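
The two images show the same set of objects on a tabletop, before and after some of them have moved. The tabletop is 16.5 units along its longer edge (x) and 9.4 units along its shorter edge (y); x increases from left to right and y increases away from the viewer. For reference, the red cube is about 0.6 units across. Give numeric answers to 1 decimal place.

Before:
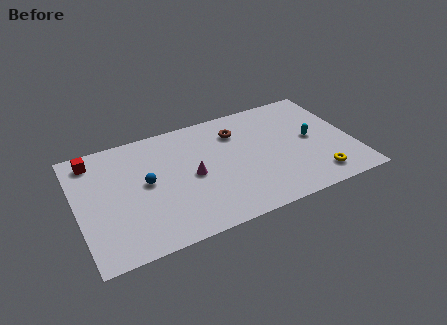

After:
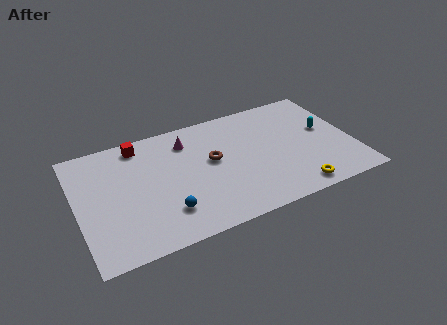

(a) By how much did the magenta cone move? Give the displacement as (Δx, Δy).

(0.0, 2.9)

From the two frames, the magenta cone sits at roughly (6.8, 4.5) before and (6.8, 7.4) after.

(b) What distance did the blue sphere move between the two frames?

2.8

The blue sphere was near (4.1, 5.0) before and (5.0, 2.3) after, so it travelled √(0.9² + 2.7²) ≈ 2.8 units.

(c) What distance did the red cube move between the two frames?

2.8

The red cube was near (1.2, 8.0) before and (4.0, 8.2) after, so it travelled √(2.8² + 0.2²) ≈ 2.8 units.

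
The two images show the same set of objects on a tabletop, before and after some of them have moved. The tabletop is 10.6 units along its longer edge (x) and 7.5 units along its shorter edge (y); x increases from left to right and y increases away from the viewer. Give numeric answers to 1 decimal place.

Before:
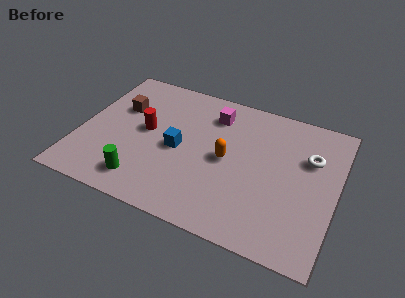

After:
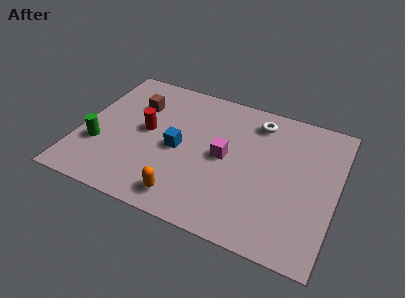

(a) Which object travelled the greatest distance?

the orange capsule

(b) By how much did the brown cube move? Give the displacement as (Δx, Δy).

(0.6, 0.4)

The brown cube was at about (1.5, 4.9) and moved to about (2.1, 5.3).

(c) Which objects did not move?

the blue cube and the red cylinder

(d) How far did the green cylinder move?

2.3

From (2.9, 1.3) to (0.9, 2.5), the green cylinder covered √(2.0² + 1.2²) ≈ 2.3 units.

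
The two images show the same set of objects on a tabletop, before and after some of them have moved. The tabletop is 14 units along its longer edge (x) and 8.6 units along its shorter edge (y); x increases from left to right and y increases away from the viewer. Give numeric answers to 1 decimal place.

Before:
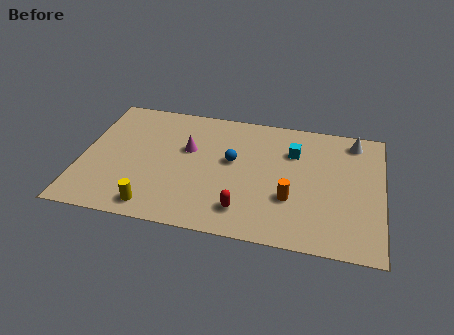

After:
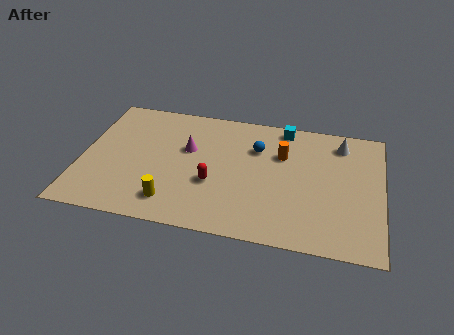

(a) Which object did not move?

the magenta cone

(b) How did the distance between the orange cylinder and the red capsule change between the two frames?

+1.6

Before: roughly 2.4 units apart; after: 4.0. That's 1.6 units further apart.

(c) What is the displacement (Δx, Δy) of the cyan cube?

(-0.5, 1.6)

From the two frames, the cyan cube sits at roughly (9.8, 6.1) before and (9.3, 7.7) after.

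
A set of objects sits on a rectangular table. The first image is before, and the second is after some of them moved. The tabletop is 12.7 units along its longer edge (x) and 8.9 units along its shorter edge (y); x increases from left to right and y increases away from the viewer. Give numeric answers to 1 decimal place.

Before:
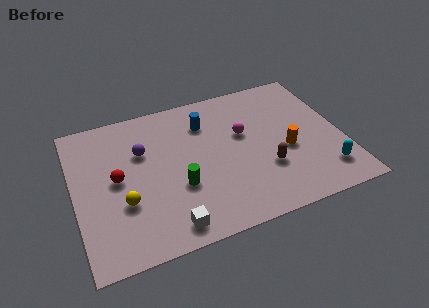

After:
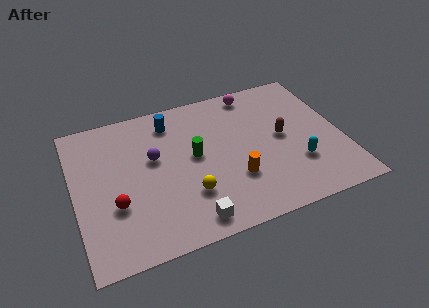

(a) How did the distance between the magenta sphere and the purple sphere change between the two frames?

+0.9

They were about 4.8 units apart before and 5.7 after — 0.9 units further apart.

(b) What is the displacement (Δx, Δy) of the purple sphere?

(0.5, -0.6)

The purple sphere started near (3.3, 5.9) and ended near (3.8, 5.3).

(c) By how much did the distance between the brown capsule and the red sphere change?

+1.1

The distance was about 7.1 in the first image and 8.2 in the second, so they moved 1.1 units further apart.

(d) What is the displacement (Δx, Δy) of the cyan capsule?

(-1.2, 0.9)

From the two frames, the cyan capsule sits at roughly (11.6, 1.8) before and (10.4, 2.7) after.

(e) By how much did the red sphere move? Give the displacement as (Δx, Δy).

(-0.2, -1.5)

The red sphere started near (2.0, 4.6) and ended near (1.8, 3.1).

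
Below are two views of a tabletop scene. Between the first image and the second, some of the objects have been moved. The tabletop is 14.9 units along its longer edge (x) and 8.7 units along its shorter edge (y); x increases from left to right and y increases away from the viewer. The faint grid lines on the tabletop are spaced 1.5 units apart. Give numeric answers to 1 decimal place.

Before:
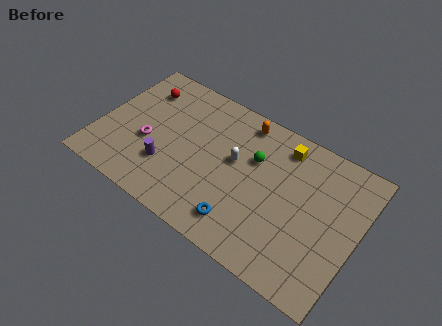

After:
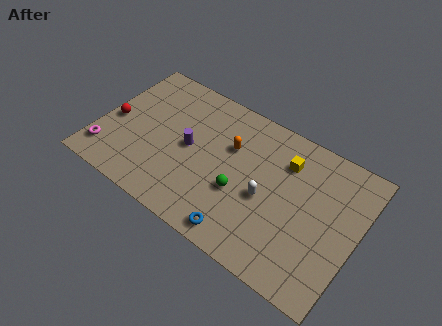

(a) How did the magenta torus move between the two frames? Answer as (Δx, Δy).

(-2.1, -1.8)

The magenta torus started near (2.9, 3.5) and ended near (0.8, 1.7).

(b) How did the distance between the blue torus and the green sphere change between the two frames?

-1.7

The distance was about 4.1 in the first image and 2.4 in the second, so they moved 1.7 units closer together.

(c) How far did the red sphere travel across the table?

3.0

The red sphere moved from about (1.9, 6.7) to (0.8, 3.9), a distance of √(1.1² + 2.8²) ≈ 3.0.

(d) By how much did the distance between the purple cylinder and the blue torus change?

+0.3

Before: roughly 4.7 units apart; after: 5.0. That's 0.3 units further apart.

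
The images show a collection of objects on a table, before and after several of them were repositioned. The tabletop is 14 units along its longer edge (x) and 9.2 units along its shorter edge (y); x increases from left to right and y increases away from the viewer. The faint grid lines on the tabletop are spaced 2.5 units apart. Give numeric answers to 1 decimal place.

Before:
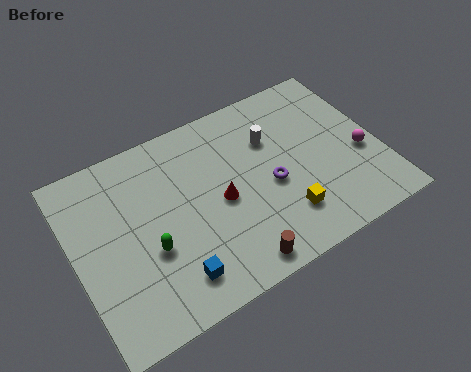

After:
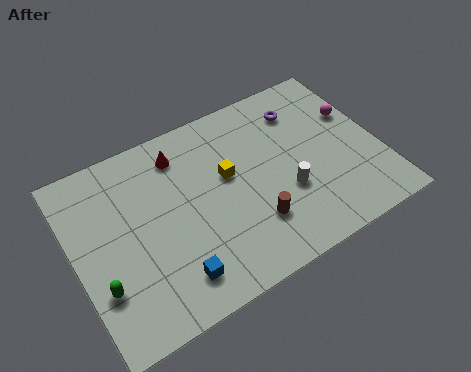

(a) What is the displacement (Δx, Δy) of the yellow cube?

(-2.1, 3.2)

From the two frames, the yellow cube sits at roughly (9.2, 2.2) before and (7.1, 5.4) after.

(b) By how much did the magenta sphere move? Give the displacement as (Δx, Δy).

(0.1, 2.2)

The magenta sphere started near (13.1, 3.7) and ended near (13.2, 5.9).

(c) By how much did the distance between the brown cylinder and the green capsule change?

+2.6

Before: roughly 4.3 units apart; after: 6.9. That's 2.6 units further apart.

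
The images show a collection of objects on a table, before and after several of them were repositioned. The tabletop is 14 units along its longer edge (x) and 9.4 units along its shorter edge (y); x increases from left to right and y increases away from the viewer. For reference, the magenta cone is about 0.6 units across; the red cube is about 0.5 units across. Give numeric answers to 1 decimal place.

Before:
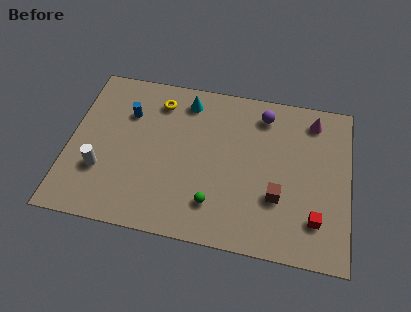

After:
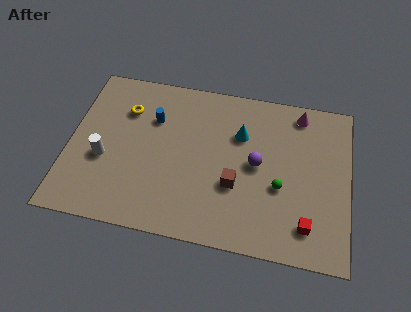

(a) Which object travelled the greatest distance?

the green sphere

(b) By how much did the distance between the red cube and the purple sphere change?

-2.3

Before: roughly 6.3 units apart; after: 4.0. That's 2.3 units closer together.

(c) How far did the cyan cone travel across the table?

3.2

The cyan cone was near (5.7, 7.9) before and (8.5, 6.4) after, so it travelled √(2.8² + 1.5²) ≈ 3.2 units.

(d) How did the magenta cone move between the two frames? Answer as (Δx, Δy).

(-0.7, 0.3)

The magenta cone was at about (12.1, 7.9) and moved to about (11.4, 8.2).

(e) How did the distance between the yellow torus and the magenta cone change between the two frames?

+1.0

They were about 7.8 units apart before and 8.8 after — 1.0 units further apart.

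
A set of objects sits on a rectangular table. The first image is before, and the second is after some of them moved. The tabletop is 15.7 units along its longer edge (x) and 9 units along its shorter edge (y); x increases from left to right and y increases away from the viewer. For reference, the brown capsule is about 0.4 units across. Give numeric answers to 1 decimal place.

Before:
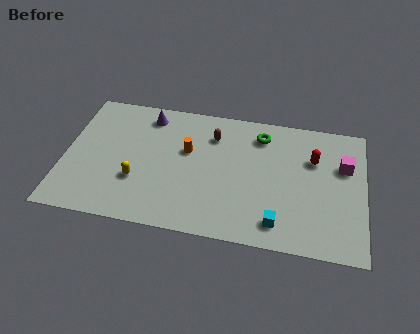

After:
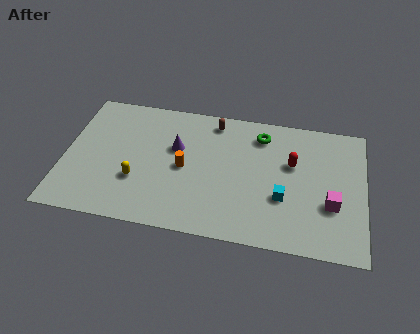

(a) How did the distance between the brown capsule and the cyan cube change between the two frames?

-0.4

They were about 6.4 units apart before and 6.0 after — 0.4 units closer together.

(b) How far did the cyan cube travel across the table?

1.7

The cyan cube was near (11.3, 1.5) before and (11.5, 3.2) after, so it travelled √(0.2² + 1.7²) ≈ 1.7 units.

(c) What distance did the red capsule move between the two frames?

1.2

The red capsule was near (13.0, 6.1) before and (11.9, 5.6) after, so it travelled √(1.1² + 0.5²) ≈ 1.2 units.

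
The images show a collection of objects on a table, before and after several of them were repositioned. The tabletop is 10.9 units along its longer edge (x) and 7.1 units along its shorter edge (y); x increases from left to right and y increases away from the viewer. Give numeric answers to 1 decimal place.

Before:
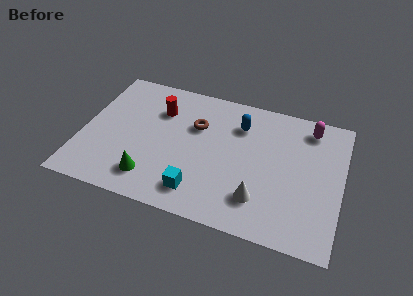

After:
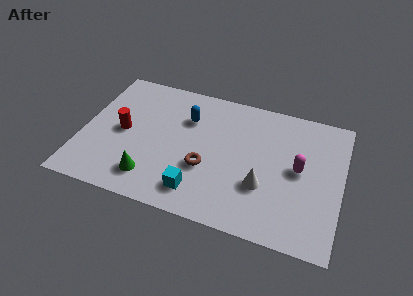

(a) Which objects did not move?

the green cone and the cyan cube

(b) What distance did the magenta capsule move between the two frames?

2.3

From (9.4, 6.0) to (9.1, 3.7), the magenta capsule covered √(0.3² + 2.3²) ≈ 2.3 units.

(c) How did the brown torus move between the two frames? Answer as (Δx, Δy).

(0.6, -2.1)

The brown torus was at about (4.7, 4.7) and moved to about (5.3, 2.6).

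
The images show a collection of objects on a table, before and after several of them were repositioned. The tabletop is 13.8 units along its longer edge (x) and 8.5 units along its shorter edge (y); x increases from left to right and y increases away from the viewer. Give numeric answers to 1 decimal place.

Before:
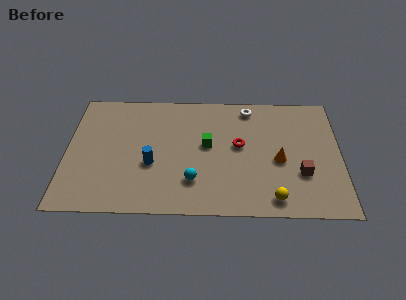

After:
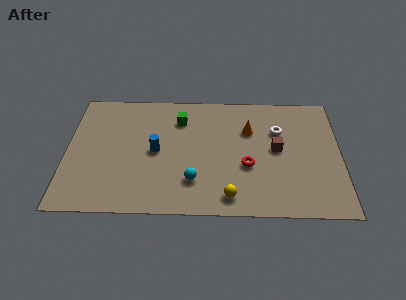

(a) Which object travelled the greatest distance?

the orange cone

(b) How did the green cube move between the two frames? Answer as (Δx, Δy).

(-1.4, 1.8)

The green cube started near (7.1, 4.7) and ended near (5.7, 6.5).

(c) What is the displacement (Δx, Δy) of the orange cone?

(-1.5, 2.1)

From the two frames, the orange cone sits at roughly (10.7, 3.7) before and (9.2, 5.8) after.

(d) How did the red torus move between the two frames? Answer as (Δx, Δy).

(0.4, -1.4)

The red torus was at about (8.7, 4.7) and moved to about (9.1, 3.3).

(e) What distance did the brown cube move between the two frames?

2.1

The brown cube moved from about (11.8, 2.8) to (10.6, 4.5), a distance of √(1.2² + 1.7²) ≈ 2.1.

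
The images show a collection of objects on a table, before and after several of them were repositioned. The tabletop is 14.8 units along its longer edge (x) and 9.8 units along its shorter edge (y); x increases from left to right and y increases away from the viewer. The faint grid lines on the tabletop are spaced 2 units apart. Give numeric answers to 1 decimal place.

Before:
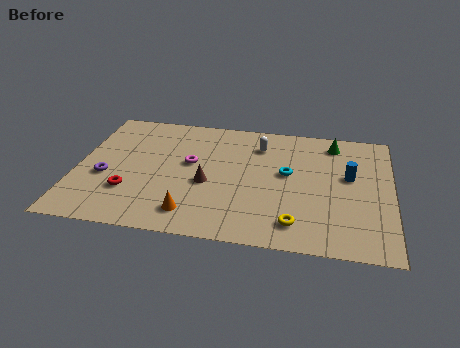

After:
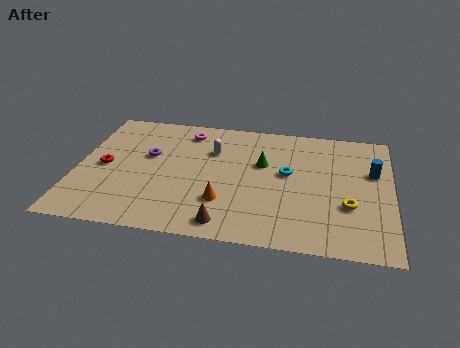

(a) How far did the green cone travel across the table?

4.0

The green cone moved from about (12.0, 8.3) to (8.7, 6.1), a distance of √(3.3² + 2.2²) ≈ 4.0.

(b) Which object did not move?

the cyan torus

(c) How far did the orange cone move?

1.8

The orange cone moved from about (5.6, 1.7) to (7.0, 2.8), a distance of √(1.4² + 1.1²) ≈ 1.8.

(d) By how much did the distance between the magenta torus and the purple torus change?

-1.4

Before: roughly 4.3 units apart; after: 2.9. That's 1.4 units closer together.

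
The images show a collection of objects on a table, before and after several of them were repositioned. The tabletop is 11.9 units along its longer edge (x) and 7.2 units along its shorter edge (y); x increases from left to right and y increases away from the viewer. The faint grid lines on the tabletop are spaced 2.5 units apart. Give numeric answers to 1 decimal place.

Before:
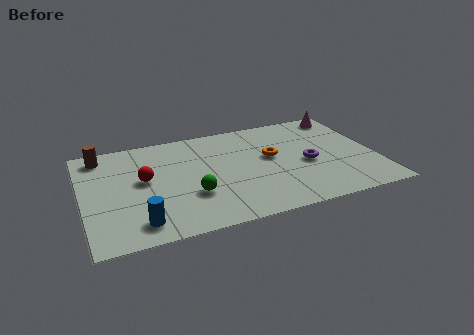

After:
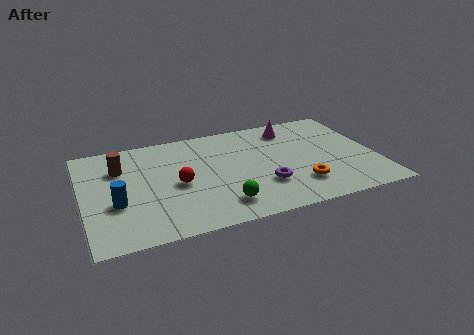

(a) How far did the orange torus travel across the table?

2.5

From (7.7, 4.1) to (8.6, 1.8), the orange torus covered √(0.9² + 2.3²) ≈ 2.5 units.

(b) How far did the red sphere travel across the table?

1.5

The red sphere moved from about (2.5, 4.0) to (3.8, 3.3), a distance of √(1.3² + 0.7²) ≈ 1.5.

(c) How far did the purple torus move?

2.1

From (9.1, 3.2) to (7.2, 2.2), the purple torus covered √(1.9² + 1.0²) ≈ 2.1 units.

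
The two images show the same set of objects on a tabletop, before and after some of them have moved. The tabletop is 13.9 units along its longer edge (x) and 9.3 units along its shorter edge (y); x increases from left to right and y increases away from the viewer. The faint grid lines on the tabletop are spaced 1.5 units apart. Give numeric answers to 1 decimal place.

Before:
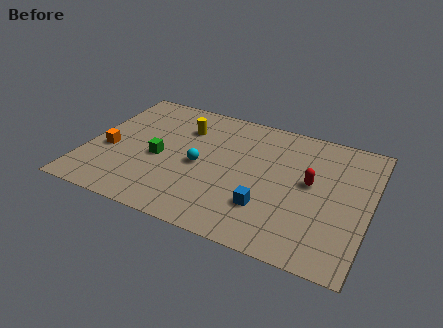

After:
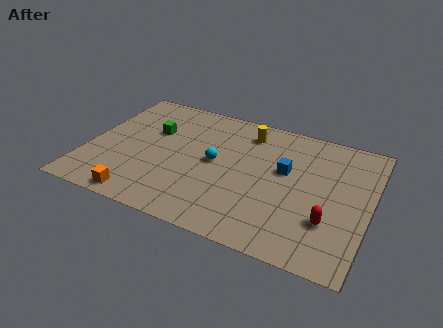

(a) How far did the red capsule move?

2.5

The red capsule moved from about (11.0, 5.1) to (12.1, 2.8), a distance of √(1.1² + 2.3²) ≈ 2.5.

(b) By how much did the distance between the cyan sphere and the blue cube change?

-0.4

They were about 3.9 units apart before and 3.5 after — 0.4 units closer together.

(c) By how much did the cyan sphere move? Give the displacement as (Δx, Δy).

(0.7, 0.5)

The cyan sphere started near (5.6, 4.3) and ended near (6.3, 4.8).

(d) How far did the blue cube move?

3.0

The blue cube was near (9.1, 2.6) before and (9.7, 5.5) after, so it travelled √(0.6² + 2.9²) ≈ 3.0 units.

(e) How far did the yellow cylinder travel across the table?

3.2

The yellow cylinder moved from about (4.5, 6.8) to (7.6, 7.6), a distance of √(3.1² + 0.8²) ≈ 3.2.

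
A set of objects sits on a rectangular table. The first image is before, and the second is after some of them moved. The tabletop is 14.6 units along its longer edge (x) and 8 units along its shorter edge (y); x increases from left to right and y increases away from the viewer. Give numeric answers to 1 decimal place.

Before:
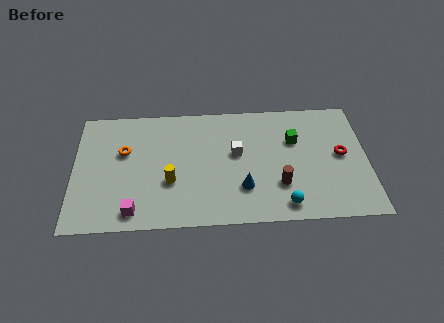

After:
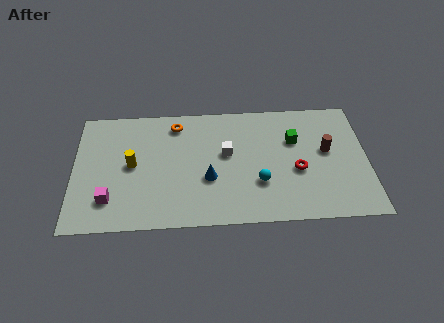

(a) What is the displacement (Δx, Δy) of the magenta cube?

(-1.2, 0.8)

The magenta cube was at about (3.0, 1.1) and moved to about (1.8, 1.9).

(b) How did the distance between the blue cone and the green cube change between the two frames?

+0.9

The distance was about 4.0 in the first image and 4.9 in the second, so they moved 0.9 units further apart.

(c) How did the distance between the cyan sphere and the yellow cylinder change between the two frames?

+0.6

Before: roughly 5.9 units apart; after: 6.5. That's 0.6 units further apart.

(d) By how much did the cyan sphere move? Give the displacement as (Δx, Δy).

(-1.2, 1.5)

The cyan sphere was at about (10.4, 1.1) and moved to about (9.2, 2.6).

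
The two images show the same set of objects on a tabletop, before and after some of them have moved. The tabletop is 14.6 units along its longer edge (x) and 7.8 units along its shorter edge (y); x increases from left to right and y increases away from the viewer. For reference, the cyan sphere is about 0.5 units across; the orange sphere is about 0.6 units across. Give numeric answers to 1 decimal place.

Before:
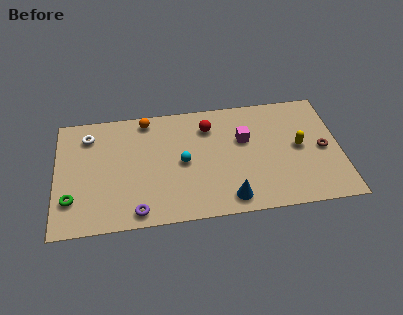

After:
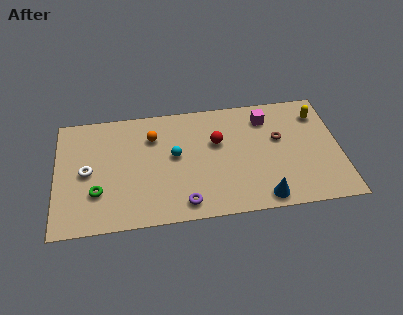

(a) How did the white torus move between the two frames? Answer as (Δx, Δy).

(-0.1, -2.4)

From the two frames, the white torus sits at roughly (1.7, 6.2) before and (1.6, 3.8) after.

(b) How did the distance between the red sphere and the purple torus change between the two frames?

-2.2

They were about 6.4 units apart before and 4.2 after — 2.2 units closer together.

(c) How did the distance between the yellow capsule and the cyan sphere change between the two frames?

+1.7

They were about 6.0 units apart before and 7.7 after — 1.7 units further apart.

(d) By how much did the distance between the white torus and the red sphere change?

+0.6

The distance was about 6.2 in the first image and 6.8 in the second, so they moved 0.6 units further apart.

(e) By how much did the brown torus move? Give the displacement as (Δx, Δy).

(-2.2, 1.0)

From the two frames, the brown torus sits at roughly (13.7, 3.7) before and (11.5, 4.7) after.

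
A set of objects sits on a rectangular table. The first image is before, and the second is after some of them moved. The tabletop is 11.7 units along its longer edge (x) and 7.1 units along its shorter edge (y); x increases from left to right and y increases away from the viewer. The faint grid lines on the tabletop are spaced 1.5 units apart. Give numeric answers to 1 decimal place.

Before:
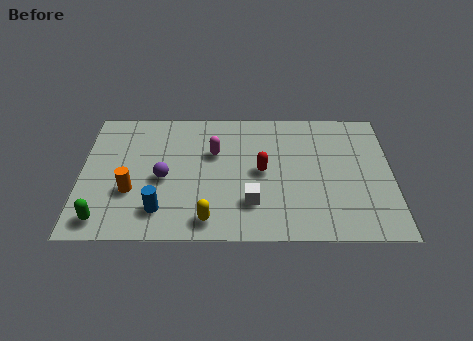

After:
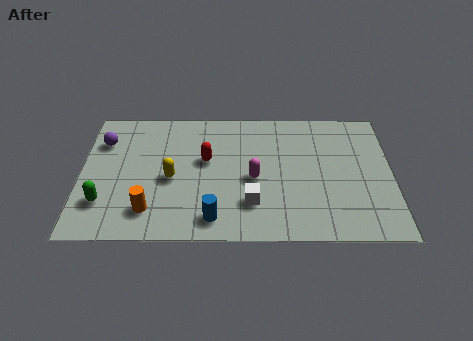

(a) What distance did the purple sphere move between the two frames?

3.0

The purple sphere moved from about (3.1, 3.2) to (0.8, 5.2), a distance of √(2.3² + 2.0²) ≈ 3.0.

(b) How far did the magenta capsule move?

2.1

From (5.0, 4.6) to (6.5, 3.2), the magenta capsule covered √(1.5² + 1.4²) ≈ 2.1 units.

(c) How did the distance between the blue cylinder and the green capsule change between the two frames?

+2.0

Before: roughly 2.2 units apart; after: 4.2. That's 2.0 units further apart.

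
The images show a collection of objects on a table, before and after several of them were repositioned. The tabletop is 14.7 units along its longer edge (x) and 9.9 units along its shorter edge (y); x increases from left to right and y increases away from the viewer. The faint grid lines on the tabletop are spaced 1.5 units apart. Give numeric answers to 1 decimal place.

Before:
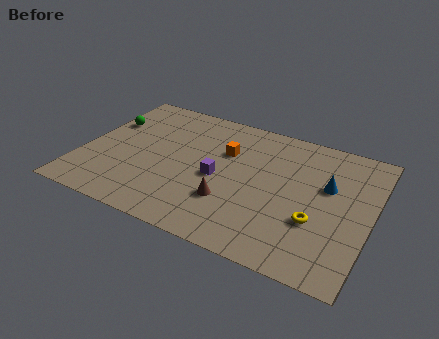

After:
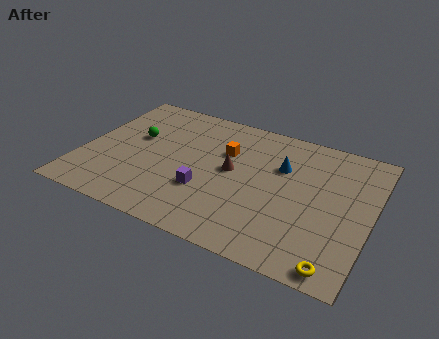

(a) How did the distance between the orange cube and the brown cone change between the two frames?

-2.3

The distance was about 3.7 in the first image and 1.4 in the second, so they moved 2.3 units closer together.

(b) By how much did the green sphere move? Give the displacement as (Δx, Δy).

(1.6, -0.7)

The green sphere was at about (0.9, 6.6) and moved to about (2.5, 5.9).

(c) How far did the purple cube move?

1.3

From (7.0, 4.5) to (6.5, 3.3), the purple cube covered √(0.5² + 1.2²) ≈ 1.3 units.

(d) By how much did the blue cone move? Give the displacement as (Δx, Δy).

(-2.4, 0.5)

From the two frames, the blue cone sits at roughly (12.4, 6.1) before and (10.0, 6.6) after.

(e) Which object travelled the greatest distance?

the yellow torus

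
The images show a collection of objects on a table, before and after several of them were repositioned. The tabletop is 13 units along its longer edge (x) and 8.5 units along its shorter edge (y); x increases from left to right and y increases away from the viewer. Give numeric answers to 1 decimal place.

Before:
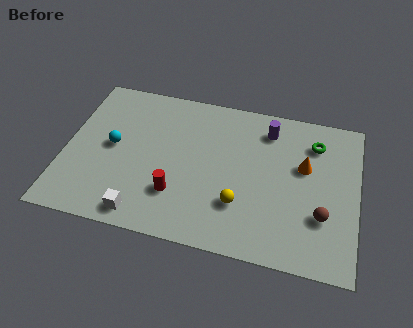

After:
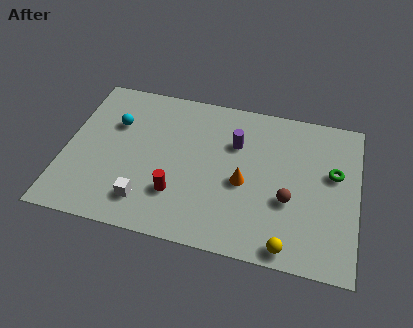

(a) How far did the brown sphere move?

1.6

The brown sphere was near (11.5, 2.7) before and (10.0, 3.2) after, so it travelled √(1.5² + 0.5²) ≈ 1.6 units.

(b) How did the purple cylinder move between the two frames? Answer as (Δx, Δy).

(-1.4, -1.1)

The purple cylinder was at about (8.9, 6.9) and moved to about (7.5, 5.8).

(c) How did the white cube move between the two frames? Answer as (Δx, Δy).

(0.1, 0.7)

The white cube was at about (3.7, 1.0) and moved to about (3.8, 1.7).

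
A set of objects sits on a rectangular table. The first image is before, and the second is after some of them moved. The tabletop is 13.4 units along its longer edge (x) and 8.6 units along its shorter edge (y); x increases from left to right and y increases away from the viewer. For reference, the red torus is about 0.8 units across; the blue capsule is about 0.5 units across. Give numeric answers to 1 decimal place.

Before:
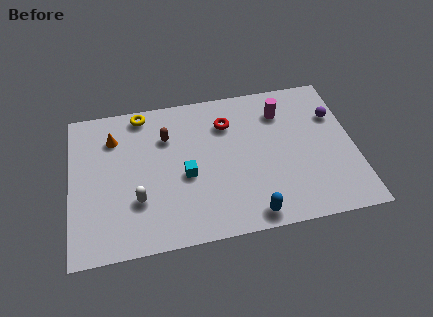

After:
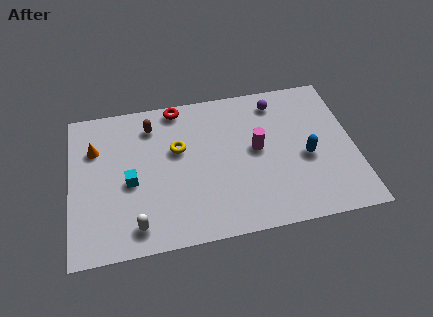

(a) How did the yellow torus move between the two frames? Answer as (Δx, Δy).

(1.6, -2.4)

The yellow torus started near (3.5, 7.7) and ended near (5.1, 5.3).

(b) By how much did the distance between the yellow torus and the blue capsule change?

-2.1

They were about 8.3 units apart before and 6.2 after — 2.1 units closer together.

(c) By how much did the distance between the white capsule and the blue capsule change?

+2.9

They were about 5.5 units apart before and 8.4 after — 2.9 units further apart.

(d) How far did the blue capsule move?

4.0

The blue capsule moved from about (8.3, 0.9) to (11.1, 3.7), a distance of √(2.8² + 2.8²) ≈ 4.0.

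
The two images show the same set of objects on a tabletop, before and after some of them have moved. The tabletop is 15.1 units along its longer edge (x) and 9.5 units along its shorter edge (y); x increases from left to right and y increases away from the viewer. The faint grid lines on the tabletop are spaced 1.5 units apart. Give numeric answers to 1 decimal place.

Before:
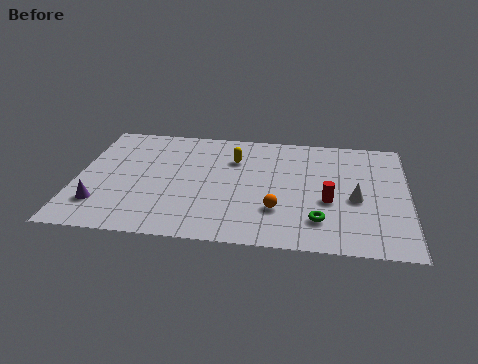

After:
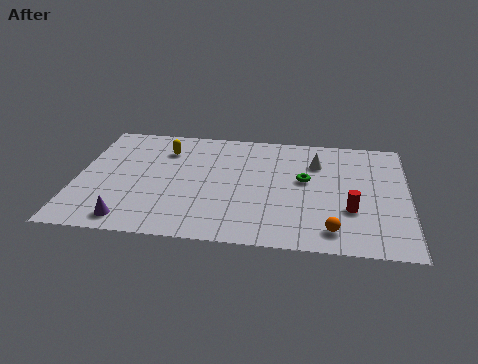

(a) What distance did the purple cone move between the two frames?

1.8

The purple cone was near (1.2, 2.3) before and (2.6, 1.2) after, so it travelled √(1.4² + 1.1²) ≈ 1.8 units.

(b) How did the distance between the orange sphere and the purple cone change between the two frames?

+1.1

Before: roughly 8.0 units apart; after: 9.1. That's 1.1 units further apart.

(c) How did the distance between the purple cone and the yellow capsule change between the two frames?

-1.3

Before: roughly 7.4 units apart; after: 6.1. That's 1.3 units closer together.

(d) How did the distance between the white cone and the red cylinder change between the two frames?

+2.8

Before: roughly 1.2 units apart; after: 4.0. That's 2.8 units further apart.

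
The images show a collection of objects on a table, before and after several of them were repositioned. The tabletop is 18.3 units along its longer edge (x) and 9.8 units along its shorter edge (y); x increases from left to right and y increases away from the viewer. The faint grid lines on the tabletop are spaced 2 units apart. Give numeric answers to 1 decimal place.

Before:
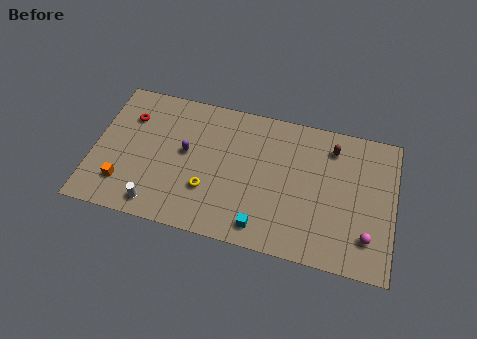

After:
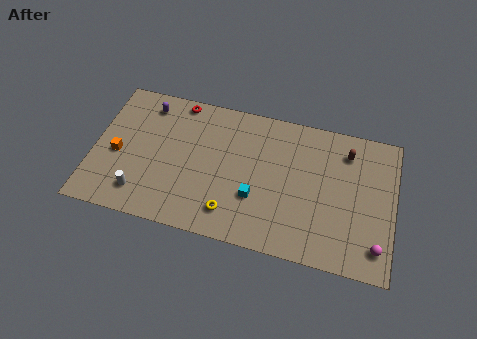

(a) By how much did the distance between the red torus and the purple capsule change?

-2.0

They were about 4.0 units apart before and 2.0 after — 2.0 units closer together.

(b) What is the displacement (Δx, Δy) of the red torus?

(2.9, 1.8)

The red torus was at about (2.0, 7.1) and moved to about (4.9, 8.9).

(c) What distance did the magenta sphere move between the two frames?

0.8

The magenta sphere was near (16.8, 2.3) before and (17.4, 1.8) after, so it travelled √(0.6² + 0.5²) ≈ 0.8 units.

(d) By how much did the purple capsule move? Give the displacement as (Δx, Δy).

(-2.6, 2.8)

The purple capsule started near (5.6, 5.4) and ended near (3.0, 8.2).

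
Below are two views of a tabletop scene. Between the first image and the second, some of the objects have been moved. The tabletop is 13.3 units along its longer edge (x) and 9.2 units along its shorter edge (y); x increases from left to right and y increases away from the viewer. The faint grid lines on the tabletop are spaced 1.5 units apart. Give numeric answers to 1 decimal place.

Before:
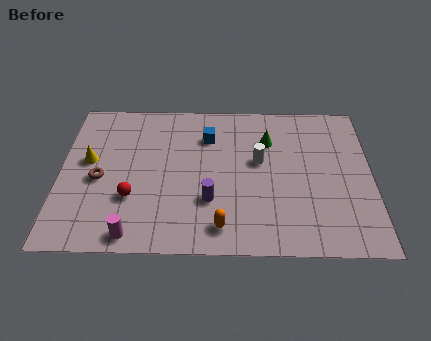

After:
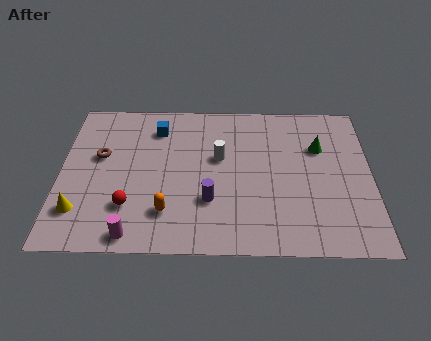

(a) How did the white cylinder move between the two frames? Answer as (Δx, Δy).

(-1.7, 0.2)

From the two frames, the white cylinder sits at roughly (8.5, 5.3) before and (6.8, 5.5) after.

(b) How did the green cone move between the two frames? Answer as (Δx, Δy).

(2.2, -0.4)

From the two frames, the green cone sits at roughly (8.9, 6.6) before and (11.1, 6.2) after.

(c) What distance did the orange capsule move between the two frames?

2.4

The orange capsule was near (6.9, 1.4) before and (4.6, 2.2) after, so it travelled √(2.3² + 0.8²) ≈ 2.4 units.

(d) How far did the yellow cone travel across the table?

3.0

The yellow cone moved from about (1.2, 5.2) to (0.9, 2.2), a distance of √(0.3² + 3.0²) ≈ 3.0.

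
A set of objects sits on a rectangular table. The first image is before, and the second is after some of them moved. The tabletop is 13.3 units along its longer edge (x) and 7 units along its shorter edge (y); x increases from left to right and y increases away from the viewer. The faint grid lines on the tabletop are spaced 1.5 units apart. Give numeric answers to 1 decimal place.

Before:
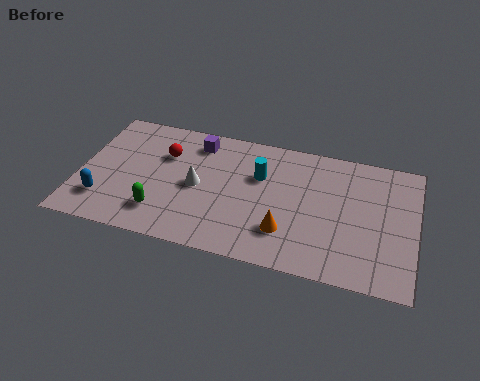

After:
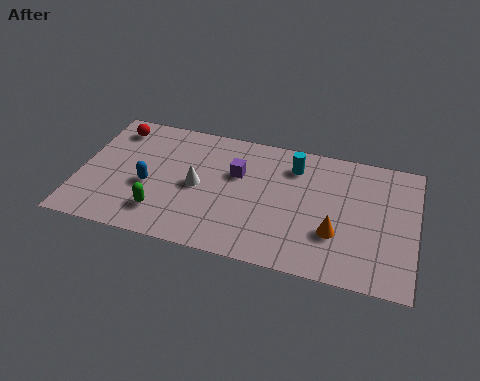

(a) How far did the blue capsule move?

2.1

The blue capsule was near (1.1, 1.7) before and (2.8, 2.9) after, so it travelled √(1.7² + 1.2²) ≈ 2.1 units.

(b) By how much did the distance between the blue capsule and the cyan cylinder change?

-0.5

Before: roughly 6.7 units apart; after: 6.2. That's 0.5 units closer together.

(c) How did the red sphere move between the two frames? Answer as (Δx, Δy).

(-2.1, 1.0)

The red sphere was at about (3.3, 4.8) and moved to about (1.2, 5.8).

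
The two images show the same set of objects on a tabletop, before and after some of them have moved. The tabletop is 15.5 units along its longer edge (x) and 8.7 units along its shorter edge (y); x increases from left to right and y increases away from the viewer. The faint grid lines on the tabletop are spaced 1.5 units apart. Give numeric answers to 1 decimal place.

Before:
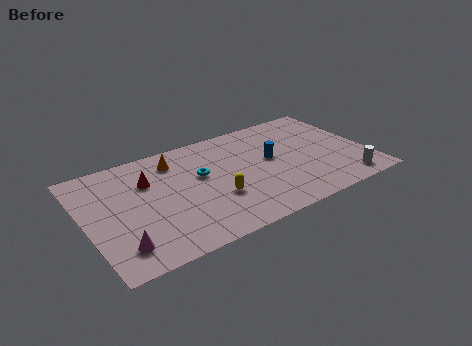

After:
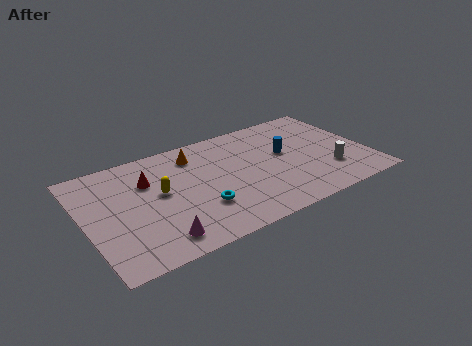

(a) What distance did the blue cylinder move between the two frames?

0.8

The blue cylinder moved from about (10.3, 4.8) to (11.1, 5.0), a distance of √(0.8² + 0.2²) ≈ 0.8.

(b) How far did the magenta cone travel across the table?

2.0

The magenta cone moved from about (1.5, 1.7) to (3.5, 1.4), a distance of √(2.0² + 0.3²) ≈ 2.0.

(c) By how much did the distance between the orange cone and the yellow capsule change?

-1.2

They were about 4.3 units apart before and 3.1 after — 1.2 units closer together.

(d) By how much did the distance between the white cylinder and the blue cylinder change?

-1.8

They were about 5.1 units apart before and 3.3 after — 1.8 units closer together.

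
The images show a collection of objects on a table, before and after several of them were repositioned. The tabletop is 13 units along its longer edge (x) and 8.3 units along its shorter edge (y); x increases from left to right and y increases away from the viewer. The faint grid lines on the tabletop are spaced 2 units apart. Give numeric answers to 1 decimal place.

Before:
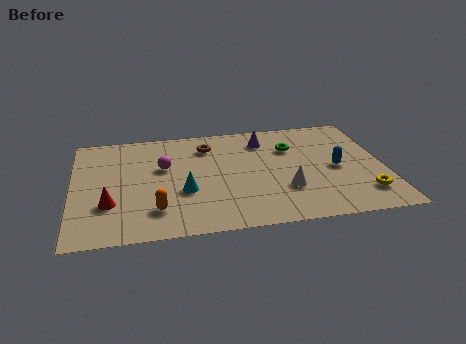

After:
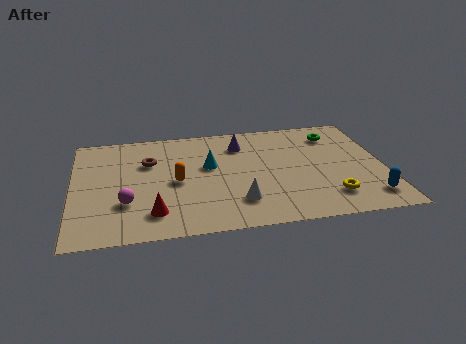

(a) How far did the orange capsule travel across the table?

2.2

The orange capsule moved from about (3.4, 1.9) to (4.3, 3.9), a distance of √(0.9² + 2.0²) ≈ 2.2.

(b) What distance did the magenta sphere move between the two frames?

3.0

The magenta sphere moved from about (3.8, 5.1) to (2.2, 2.6), a distance of √(1.6² + 2.5²) ≈ 3.0.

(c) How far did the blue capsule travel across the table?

2.7

The blue capsule was near (11.0, 3.9) before and (12.2, 1.5) after, so it travelled √(1.2² + 2.4²) ≈ 2.7 units.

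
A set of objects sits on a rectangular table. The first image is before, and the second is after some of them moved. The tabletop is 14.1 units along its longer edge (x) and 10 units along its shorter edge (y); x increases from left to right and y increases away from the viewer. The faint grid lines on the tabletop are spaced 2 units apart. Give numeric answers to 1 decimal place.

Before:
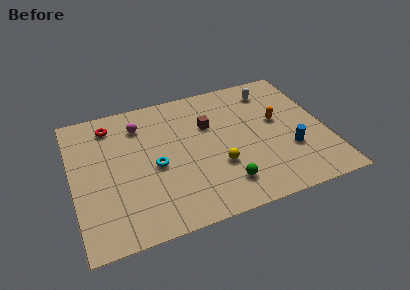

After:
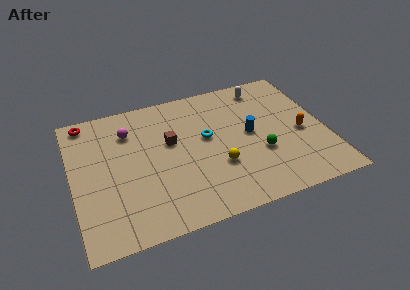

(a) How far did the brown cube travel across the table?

2.3

The brown cube was near (7.7, 6.6) before and (5.5, 6.0) after, so it travelled √(2.2² + 0.6²) ≈ 2.3 units.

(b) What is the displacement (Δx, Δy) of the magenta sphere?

(-0.6, -0.3)

The magenta sphere started near (3.9, 7.8) and ended near (3.3, 7.5).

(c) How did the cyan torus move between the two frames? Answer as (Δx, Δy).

(3.0, 1.2)

From the two frames, the cyan torus sits at roughly (4.5, 4.5) before and (7.5, 5.7) after.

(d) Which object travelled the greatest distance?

the cyan torus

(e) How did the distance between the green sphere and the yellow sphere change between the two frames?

+1.0

The distance was about 1.4 in the first image and 2.4 in the second, so they moved 1.0 units further apart.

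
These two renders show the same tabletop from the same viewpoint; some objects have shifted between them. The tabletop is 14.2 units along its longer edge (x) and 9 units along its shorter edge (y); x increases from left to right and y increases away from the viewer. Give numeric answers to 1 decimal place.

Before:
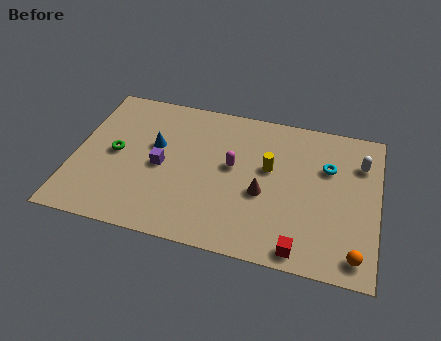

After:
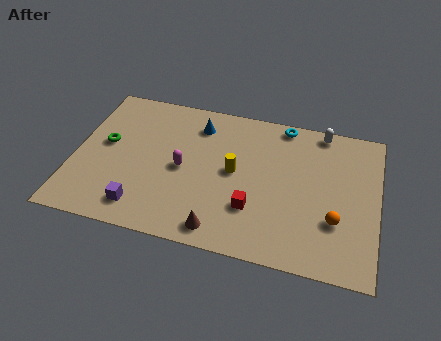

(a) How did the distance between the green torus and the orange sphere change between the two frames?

-0.8

They were about 11.9 units apart before and 11.1 after — 0.8 units closer together.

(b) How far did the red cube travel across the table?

2.9

The red cube was near (10.8, 0.9) before and (8.5, 2.7) after, so it travelled √(2.3² + 1.8²) ≈ 2.9 units.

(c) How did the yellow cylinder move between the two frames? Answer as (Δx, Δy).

(-1.6, -0.6)

The yellow cylinder started near (9.1, 5.3) and ended near (7.5, 4.7).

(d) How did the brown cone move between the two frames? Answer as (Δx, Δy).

(-1.8, -2.6)

From the two frames, the brown cone sits at roughly (8.9, 3.7) before and (7.1, 1.1) after.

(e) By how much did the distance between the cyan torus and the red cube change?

+0.4

They were about 5.2 units apart before and 5.6 after — 0.4 units further apart.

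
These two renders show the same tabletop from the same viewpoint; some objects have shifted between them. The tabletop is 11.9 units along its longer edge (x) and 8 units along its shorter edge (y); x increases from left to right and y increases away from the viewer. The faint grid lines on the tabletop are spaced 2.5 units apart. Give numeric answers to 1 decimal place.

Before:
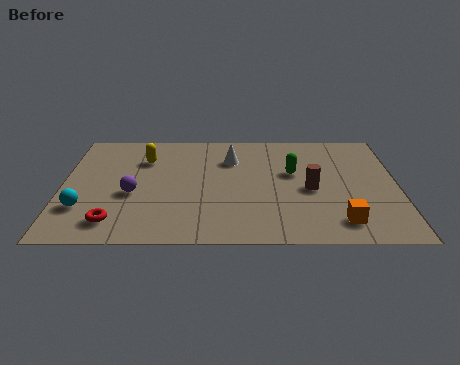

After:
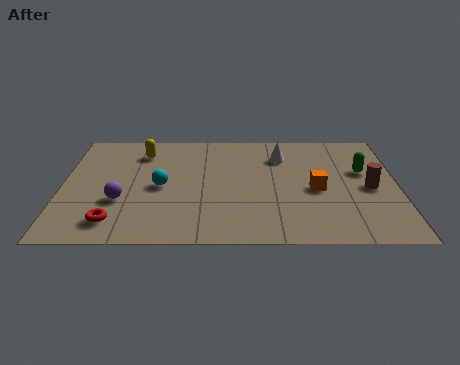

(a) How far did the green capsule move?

2.5

From (8.2, 4.8) to (10.7, 4.9), the green capsule covered √(2.5² + 0.1²) ≈ 2.5 units.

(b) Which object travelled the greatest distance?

the cyan sphere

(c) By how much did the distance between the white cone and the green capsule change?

+0.7

They were about 2.4 units apart before and 3.1 after — 0.7 units further apart.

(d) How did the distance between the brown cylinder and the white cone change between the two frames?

+0.3

They were about 3.6 units apart before and 3.9 after — 0.3 units further apart.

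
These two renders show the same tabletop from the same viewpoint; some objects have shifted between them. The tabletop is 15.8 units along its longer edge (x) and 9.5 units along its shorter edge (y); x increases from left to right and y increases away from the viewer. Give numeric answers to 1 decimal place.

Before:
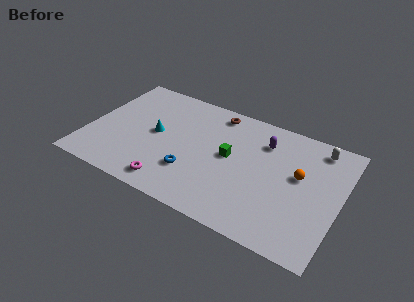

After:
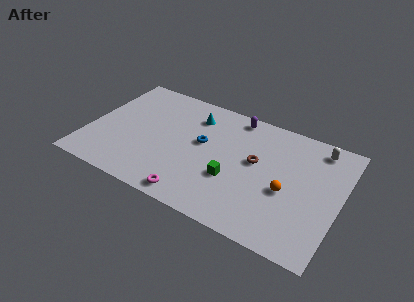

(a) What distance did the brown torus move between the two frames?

4.1

The brown torus was near (7.6, 8.3) before and (10.5, 5.4) after, so it travelled √(2.9² + 2.9²) ≈ 4.1 units.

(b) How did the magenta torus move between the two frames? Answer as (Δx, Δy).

(1.5, -0.3)

The magenta torus was at about (5.7, 1.3) and moved to about (7.2, 1.0).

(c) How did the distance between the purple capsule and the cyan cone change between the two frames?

-4.3

The distance was about 7.0 in the first image and 2.7 in the second, so they moved 4.3 units closer together.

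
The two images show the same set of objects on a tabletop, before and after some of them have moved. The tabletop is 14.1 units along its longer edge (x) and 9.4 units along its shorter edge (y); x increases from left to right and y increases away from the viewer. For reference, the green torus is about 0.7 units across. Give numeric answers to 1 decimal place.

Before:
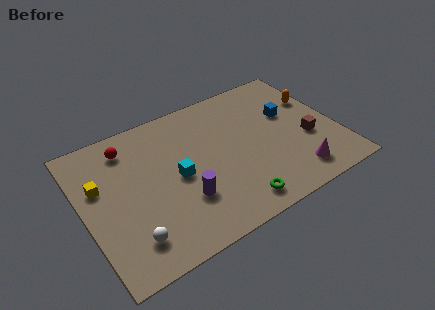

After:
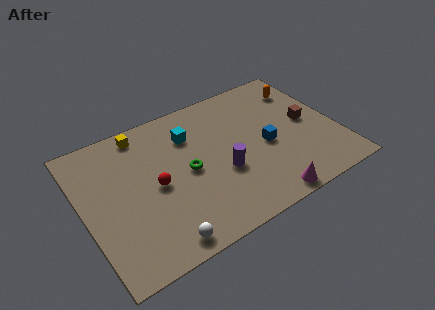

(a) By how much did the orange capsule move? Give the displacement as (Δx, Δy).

(-0.5, 1.1)

The orange capsule was at about (13.3, 6.2) and moved to about (12.8, 7.3).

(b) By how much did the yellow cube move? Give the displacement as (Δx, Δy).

(2.7, 2.4)

From the two frames, the yellow cube sits at roughly (1.0, 5.9) before and (3.7, 8.3) after.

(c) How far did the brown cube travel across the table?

1.2

The brown cube moved from about (12.4, 3.6) to (12.6, 4.8), a distance of √(0.2² + 1.2²) ≈ 1.2.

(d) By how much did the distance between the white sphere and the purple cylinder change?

+1.4

The distance was about 3.3 in the first image and 4.7 in the second, so they moved 1.4 units further apart.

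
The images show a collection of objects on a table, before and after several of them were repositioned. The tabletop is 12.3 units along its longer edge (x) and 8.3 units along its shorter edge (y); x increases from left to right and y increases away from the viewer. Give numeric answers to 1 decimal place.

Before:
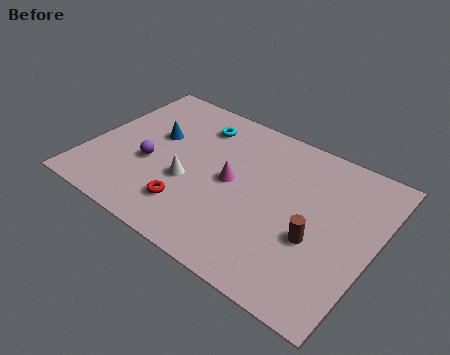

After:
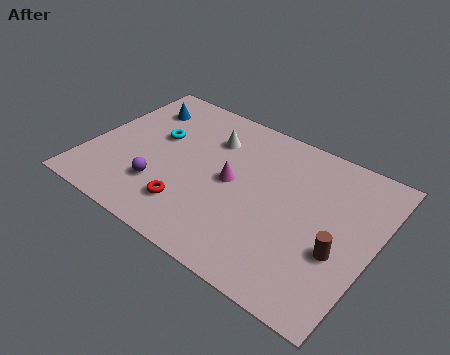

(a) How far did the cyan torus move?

2.2

The cyan torus moved from about (4.2, 6.6) to (2.7, 5.0), a distance of √(1.5² + 1.6²) ≈ 2.2.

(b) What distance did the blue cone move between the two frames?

1.7

The blue cone moved from about (2.6, 5.0) to (1.6, 6.4), a distance of √(1.0² + 1.4²) ≈ 1.7.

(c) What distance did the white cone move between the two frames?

2.9

The white cone moved from about (4.5, 3.2) to (4.9, 6.1), a distance of √(0.4² + 2.9²) ≈ 2.9.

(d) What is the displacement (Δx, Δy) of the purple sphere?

(0.7, -1.0)

The purple sphere was at about (2.7, 3.3) and moved to about (3.4, 2.3).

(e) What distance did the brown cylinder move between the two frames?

1.0

From (10.0, 3.2) to (11.0, 3.1), the brown cylinder covered √(1.0² + 0.1²) ≈ 1.0 units.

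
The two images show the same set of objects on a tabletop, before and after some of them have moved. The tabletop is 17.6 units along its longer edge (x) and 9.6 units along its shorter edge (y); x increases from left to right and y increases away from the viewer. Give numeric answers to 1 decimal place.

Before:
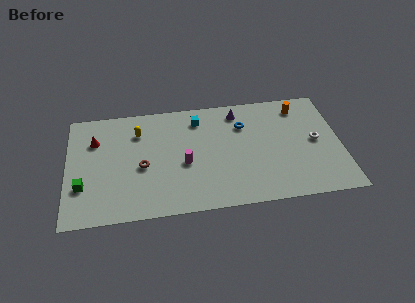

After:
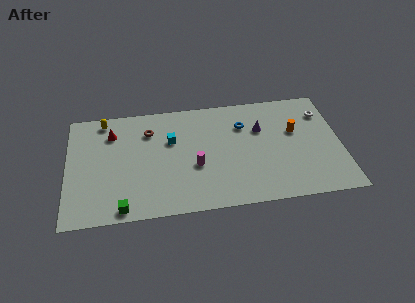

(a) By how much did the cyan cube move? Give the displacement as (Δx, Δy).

(-1.8, -1.6)

The cyan cube started near (8.5, 7.8) and ended near (6.7, 6.2).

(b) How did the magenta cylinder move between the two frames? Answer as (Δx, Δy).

(0.7, -0.3)

The magenta cylinder was at about (7.5, 4.1) and moved to about (8.2, 3.8).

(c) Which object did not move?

the blue torus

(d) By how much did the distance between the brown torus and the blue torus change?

-1.0

They were about 7.1 units apart before and 6.1 after — 1.0 units closer together.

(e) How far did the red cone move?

1.2

The red cone was near (1.8, 6.8) before and (2.9, 7.3) after, so it travelled √(1.1² + 0.5²) ≈ 1.2 units.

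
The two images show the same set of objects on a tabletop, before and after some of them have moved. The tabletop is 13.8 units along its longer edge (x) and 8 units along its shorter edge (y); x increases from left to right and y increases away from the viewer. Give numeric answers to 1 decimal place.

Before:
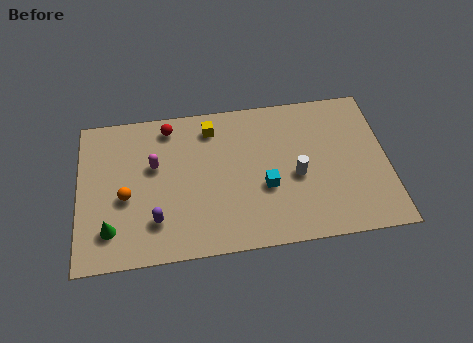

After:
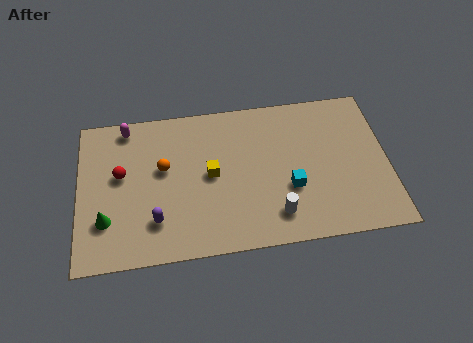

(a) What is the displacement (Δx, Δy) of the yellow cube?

(-0.1, -2.5)

From the two frames, the yellow cube sits at roughly (6.0, 6.6) before and (5.9, 4.1) after.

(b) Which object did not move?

the purple capsule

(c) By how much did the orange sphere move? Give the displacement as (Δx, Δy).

(1.7, 1.3)

The orange sphere was at about (2.1, 3.4) and moved to about (3.8, 4.7).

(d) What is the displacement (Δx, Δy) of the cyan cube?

(1.1, -0.2)

From the two frames, the cyan cube sits at roughly (8.3, 3.1) before and (9.4, 2.9) after.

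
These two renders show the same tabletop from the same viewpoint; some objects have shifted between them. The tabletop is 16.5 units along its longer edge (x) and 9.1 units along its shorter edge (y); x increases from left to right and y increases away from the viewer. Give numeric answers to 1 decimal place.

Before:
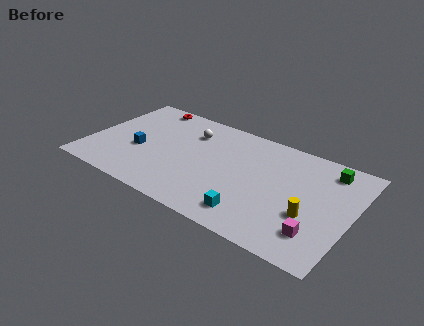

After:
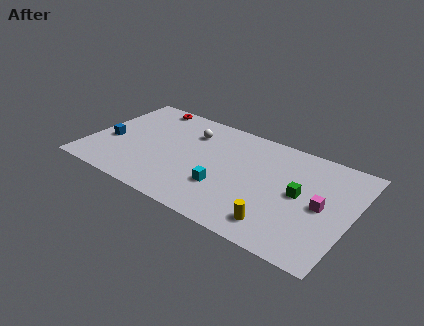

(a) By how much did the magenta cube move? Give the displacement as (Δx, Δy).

(0.0, 2.3)

From the two frames, the magenta cube sits at roughly (14.7, 2.1) before and (14.7, 4.4) after.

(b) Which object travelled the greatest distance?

the green cube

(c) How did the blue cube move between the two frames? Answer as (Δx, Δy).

(-1.9, 0.0)

From the two frames, the blue cube sits at roughly (3.2, 3.7) before and (1.3, 3.7) after.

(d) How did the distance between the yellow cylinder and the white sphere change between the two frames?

-0.6

The distance was about 8.8 in the first image and 8.2 in the second, so they moved 0.6 units closer together.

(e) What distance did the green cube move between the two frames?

3.2

The green cube moved from about (14.7, 7.6) to (13.3, 4.7), a distance of √(1.4² + 2.9²) ≈ 3.2.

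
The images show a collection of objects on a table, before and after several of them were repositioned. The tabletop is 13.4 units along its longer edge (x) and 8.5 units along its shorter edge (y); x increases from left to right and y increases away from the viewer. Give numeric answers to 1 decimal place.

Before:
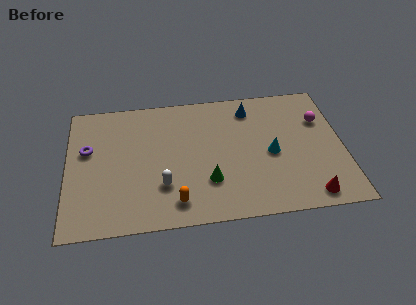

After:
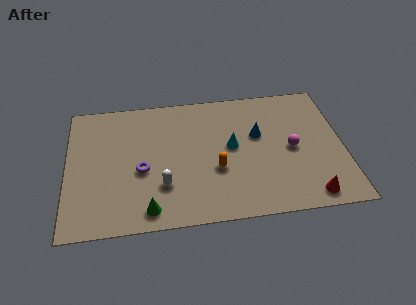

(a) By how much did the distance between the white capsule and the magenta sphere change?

-2.0

The distance was about 8.5 in the first image and 6.5 in the second, so they moved 2.0 units closer together.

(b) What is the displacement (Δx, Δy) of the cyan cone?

(-1.9, 0.7)

The cyan cone started near (9.9, 3.9) and ended near (8.0, 4.6).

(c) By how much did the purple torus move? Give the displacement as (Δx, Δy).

(2.6, -1.6)

From the two frames, the purple torus sits at roughly (1.0, 5.2) before and (3.6, 3.6) after.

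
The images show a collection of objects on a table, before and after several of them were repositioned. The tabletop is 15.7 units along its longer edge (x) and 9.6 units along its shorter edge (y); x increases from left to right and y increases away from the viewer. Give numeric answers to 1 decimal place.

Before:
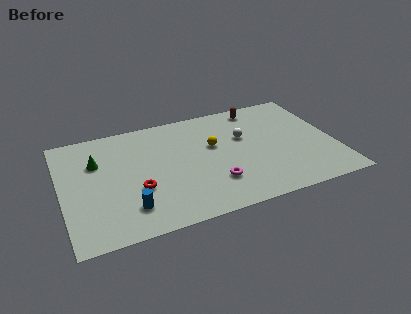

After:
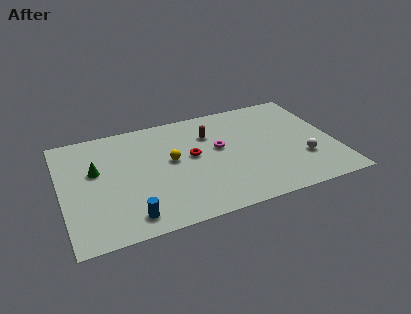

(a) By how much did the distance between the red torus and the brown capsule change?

-7.0

Before: roughly 9.0 units apart; after: 2.0. That's 7.0 units closer together.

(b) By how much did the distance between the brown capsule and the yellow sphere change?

-1.0

The distance was about 3.9 in the first image and 2.9 in the second, so they moved 1.0 units closer together.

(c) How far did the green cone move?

0.7

The green cone was near (2.1, 6.5) before and (2.0, 5.8) after, so it travelled √(0.1² + 0.7²) ≈ 0.7 units.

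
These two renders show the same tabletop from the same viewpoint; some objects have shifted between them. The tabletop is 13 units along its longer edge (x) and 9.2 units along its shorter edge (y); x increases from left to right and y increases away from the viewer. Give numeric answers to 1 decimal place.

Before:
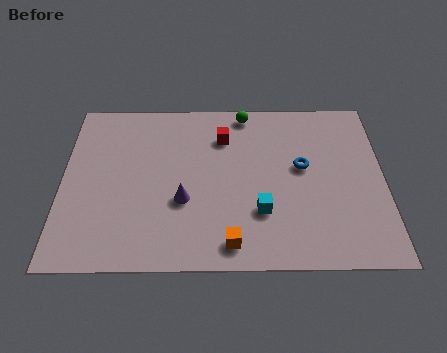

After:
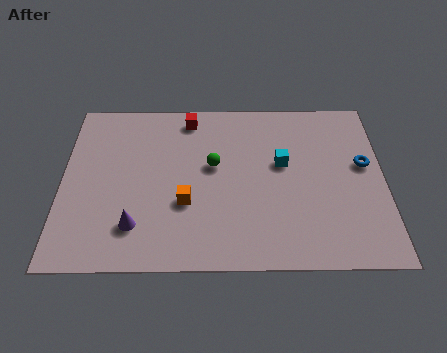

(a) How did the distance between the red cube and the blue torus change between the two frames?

+4.0

Before: roughly 3.6 units apart; after: 7.6. That's 4.0 units further apart.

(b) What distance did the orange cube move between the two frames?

2.8

The orange cube was near (6.8, 1.2) before and (5.0, 3.3) after, so it travelled √(1.8² + 2.1²) ≈ 2.8 units.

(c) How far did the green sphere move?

3.3

The green sphere was near (7.4, 8.3) before and (6.1, 5.3) after, so it travelled √(1.3² + 3.0²) ≈ 3.3 units.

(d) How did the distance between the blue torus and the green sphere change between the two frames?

+2.2

Before: roughly 3.9 units apart; after: 6.1. That's 2.2 units further apart.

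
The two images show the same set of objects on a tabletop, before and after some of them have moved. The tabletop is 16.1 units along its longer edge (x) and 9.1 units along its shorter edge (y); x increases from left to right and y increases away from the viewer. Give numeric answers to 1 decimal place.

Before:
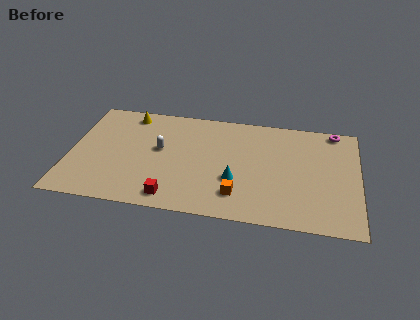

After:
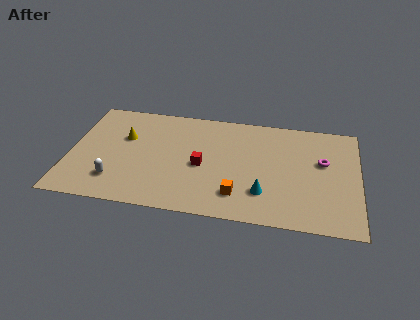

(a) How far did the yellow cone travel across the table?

2.1

The yellow cone moved from about (3.1, 7.9) to (3.0, 5.8), a distance of √(0.1² + 2.1²) ≈ 2.1.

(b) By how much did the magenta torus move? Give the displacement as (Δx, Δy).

(-0.6, -2.8)

From the two frames, the magenta torus sits at roughly (14.7, 8.3) before and (14.1, 5.5) after.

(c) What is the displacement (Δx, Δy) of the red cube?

(1.5, 2.9)

The red cube started near (5.9, 1.2) and ended near (7.4, 4.1).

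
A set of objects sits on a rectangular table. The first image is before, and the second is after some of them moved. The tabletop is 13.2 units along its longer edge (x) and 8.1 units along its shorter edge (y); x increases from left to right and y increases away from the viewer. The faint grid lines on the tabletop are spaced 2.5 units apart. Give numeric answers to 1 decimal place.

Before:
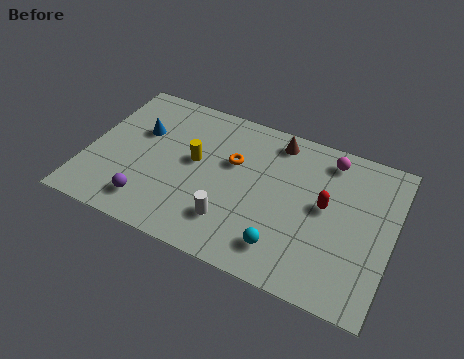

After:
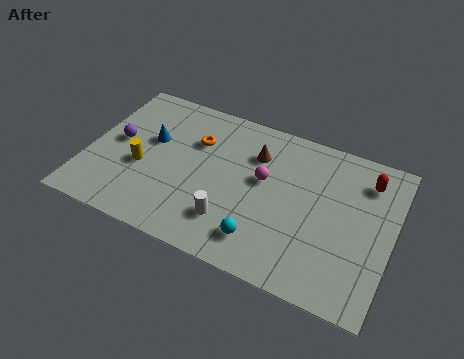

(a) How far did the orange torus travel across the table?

1.8

From (6.2, 5.1) to (4.5, 5.6), the orange torus covered √(1.7² + 0.5²) ≈ 1.8 units.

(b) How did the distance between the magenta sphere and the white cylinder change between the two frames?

-3.2

The distance was about 6.1 in the first image and 2.9 in the second, so they moved 3.2 units closer together.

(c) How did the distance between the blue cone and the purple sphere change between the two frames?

-2.3

They were about 3.8 units apart before and 1.5 after — 2.3 units closer together.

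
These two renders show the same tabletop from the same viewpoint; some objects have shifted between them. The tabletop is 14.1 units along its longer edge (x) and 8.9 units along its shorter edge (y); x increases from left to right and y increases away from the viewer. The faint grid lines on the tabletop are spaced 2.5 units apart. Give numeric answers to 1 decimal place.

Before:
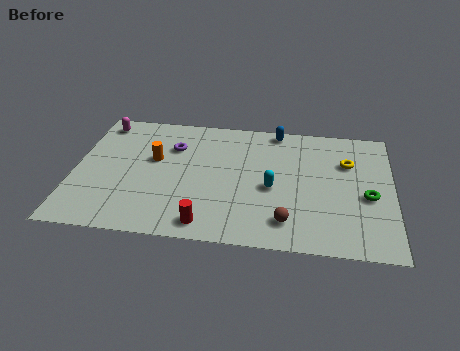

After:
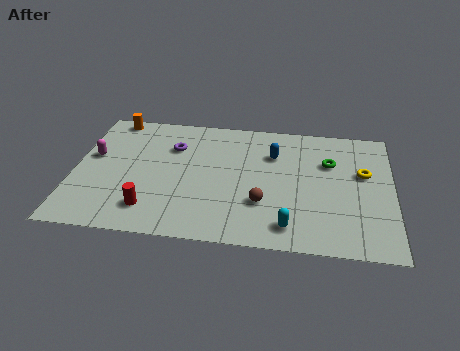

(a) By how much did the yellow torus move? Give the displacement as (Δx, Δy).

(0.7, -0.7)

The yellow torus started near (12.1, 6.1) and ended near (12.8, 5.4).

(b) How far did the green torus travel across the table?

2.8

From (13.0, 3.8) to (11.3, 6.0), the green torus covered √(1.7² + 2.2²) ≈ 2.8 units.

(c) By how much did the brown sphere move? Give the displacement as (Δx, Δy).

(-1.1, 1.1)

The brown sphere was at about (9.5, 1.7) and moved to about (8.4, 2.8).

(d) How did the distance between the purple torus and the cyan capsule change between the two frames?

+2.1

The distance was about 5.1 in the first image and 7.2 in the second, so they moved 2.1 units further apart.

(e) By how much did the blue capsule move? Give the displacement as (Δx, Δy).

(-0.1, -1.8)

The blue capsule was at about (8.9, 8.1) and moved to about (8.8, 6.3).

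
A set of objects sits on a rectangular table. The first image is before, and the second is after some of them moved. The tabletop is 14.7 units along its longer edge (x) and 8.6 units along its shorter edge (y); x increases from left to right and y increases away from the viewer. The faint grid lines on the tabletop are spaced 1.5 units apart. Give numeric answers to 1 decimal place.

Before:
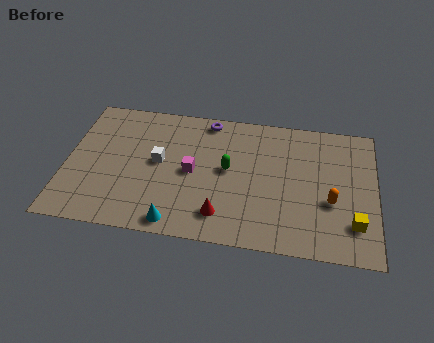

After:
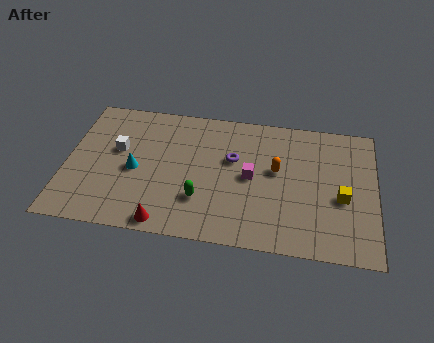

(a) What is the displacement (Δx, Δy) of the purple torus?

(1.3, -2.4)

From the two frames, the purple torus sits at roughly (6.6, 7.7) before and (7.9, 5.3) after.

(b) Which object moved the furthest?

the cyan cone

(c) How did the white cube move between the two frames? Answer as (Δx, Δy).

(-2.0, 0.5)

From the two frames, the white cube sits at roughly (4.4, 4.6) before and (2.4, 5.1) after.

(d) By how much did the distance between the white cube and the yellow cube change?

+1.2

They were about 9.6 units apart before and 10.8 after — 1.2 units further apart.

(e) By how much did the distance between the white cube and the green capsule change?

+1.6

They were about 3.3 units apart before and 4.9 after — 1.6 units further apart.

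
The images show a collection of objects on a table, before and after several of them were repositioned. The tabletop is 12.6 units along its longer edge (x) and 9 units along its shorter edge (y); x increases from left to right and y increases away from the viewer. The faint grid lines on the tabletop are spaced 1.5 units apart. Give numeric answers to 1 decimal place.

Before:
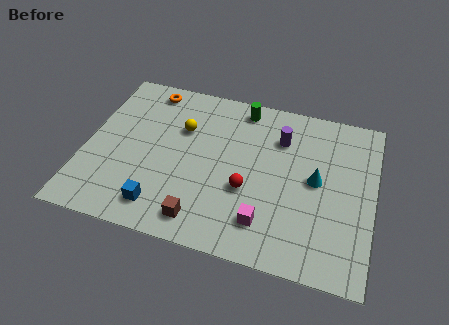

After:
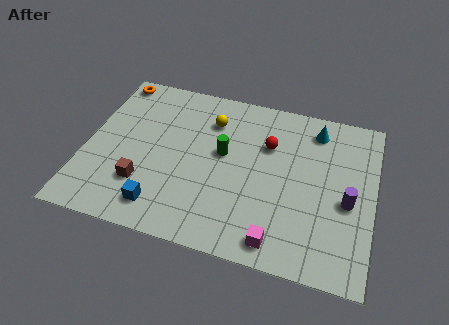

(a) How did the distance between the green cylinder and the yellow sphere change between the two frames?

-1.3

The distance was about 3.1 in the first image and 1.8 in the second, so they moved 1.3 units closer together.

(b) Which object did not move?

the blue cube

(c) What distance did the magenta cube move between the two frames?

1.0

From (8.1, 1.9) to (8.7, 1.1), the magenta cube covered √(0.6² + 0.8²) ≈ 1.0 units.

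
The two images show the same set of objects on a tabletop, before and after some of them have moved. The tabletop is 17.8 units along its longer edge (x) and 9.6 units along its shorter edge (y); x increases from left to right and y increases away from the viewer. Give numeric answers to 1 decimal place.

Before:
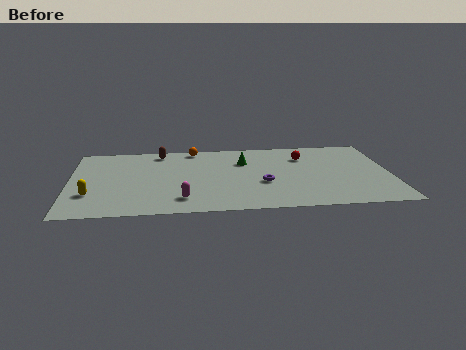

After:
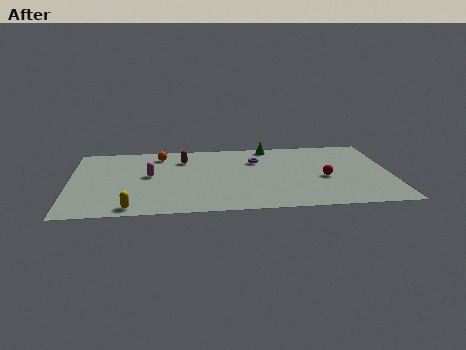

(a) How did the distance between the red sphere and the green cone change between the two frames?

+2.0

Before: roughly 3.4 units apart; after: 5.4. That's 2.0 units further apart.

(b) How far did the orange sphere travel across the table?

2.0

The orange sphere moved from about (6.9, 8.7) to (5.0, 8.0), a distance of √(1.9² + 0.7²) ≈ 2.0.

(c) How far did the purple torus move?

3.1

The purple torus moved from about (10.7, 3.7) to (10.4, 6.8), a distance of √(0.3² + 3.1²) ≈ 3.1.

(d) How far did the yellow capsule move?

2.9

The yellow capsule was near (1.2, 2.9) before and (3.4, 1.0) after, so it travelled √(2.2² + 1.9²) ≈ 2.9 units.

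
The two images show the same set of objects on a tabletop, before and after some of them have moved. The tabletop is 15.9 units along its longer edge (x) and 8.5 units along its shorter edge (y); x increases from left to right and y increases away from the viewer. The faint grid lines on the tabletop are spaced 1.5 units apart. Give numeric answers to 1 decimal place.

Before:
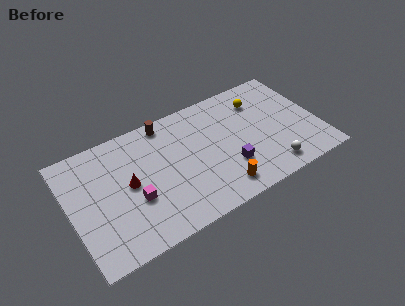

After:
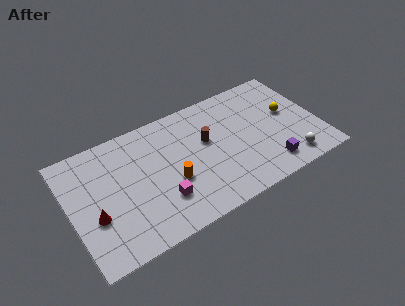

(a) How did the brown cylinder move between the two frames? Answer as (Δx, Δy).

(2.3, -2.5)

The brown cylinder was at about (6.5, 7.6) and moved to about (8.8, 5.1).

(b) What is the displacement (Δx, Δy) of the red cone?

(-2.3, -1.2)

The red cone started near (3.7, 4.4) and ended near (1.4, 3.2).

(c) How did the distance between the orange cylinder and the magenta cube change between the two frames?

-4.3

They were about 5.5 units apart before and 1.2 after — 4.3 units closer together.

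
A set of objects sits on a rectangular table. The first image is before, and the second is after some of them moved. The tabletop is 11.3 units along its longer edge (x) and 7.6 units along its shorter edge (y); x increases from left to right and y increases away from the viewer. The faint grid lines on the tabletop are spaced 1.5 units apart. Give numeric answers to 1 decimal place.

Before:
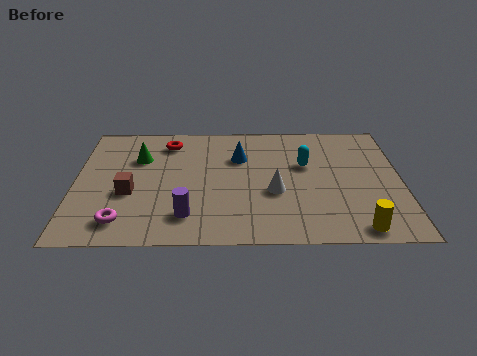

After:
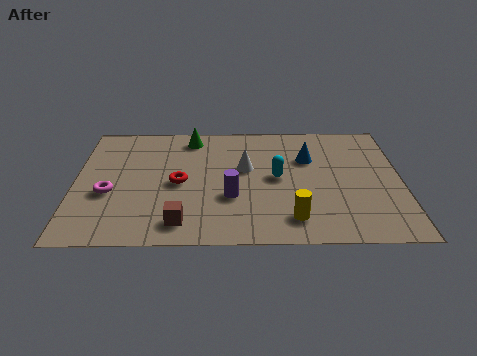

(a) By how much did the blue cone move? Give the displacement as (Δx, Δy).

(2.4, -0.1)

From the two frames, the blue cone sits at roughly (5.7, 5.2) before and (8.1, 5.1) after.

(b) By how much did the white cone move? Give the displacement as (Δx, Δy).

(-1.0, 1.5)

The white cone started near (6.9, 3.0) and ended near (5.9, 4.5).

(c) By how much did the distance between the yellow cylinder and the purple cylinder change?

-3.4

Before: roughly 5.9 units apart; after: 2.5. That's 3.4 units closer together.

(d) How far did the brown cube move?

2.5

From (1.9, 3.0) to (3.7, 1.2), the brown cube covered √(1.8² + 1.8²) ≈ 2.5 units.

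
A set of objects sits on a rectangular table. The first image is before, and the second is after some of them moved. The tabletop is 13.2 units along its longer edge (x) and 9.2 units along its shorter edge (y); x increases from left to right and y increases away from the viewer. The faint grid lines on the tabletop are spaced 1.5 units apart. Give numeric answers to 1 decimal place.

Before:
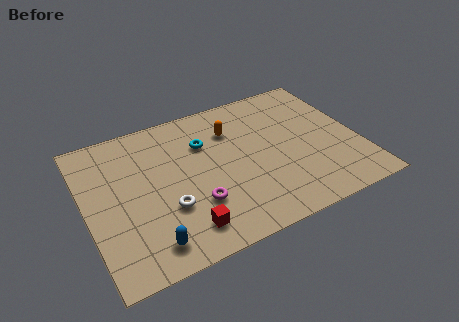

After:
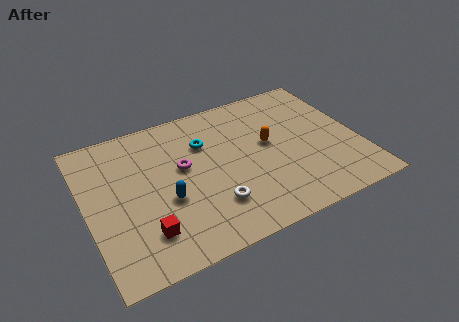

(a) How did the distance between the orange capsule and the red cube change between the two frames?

+1.2

The distance was about 5.9 in the first image and 7.1 in the second, so they moved 1.2 units further apart.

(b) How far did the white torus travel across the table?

2.2

The white torus was near (3.7, 3.1) before and (5.8, 2.4) after, so it travelled √(2.1² + 0.7²) ≈ 2.2 units.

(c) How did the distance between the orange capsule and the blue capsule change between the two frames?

-1.7

They were about 7.1 units apart before and 5.4 after — 1.7 units closer together.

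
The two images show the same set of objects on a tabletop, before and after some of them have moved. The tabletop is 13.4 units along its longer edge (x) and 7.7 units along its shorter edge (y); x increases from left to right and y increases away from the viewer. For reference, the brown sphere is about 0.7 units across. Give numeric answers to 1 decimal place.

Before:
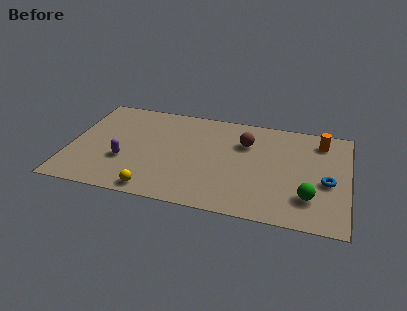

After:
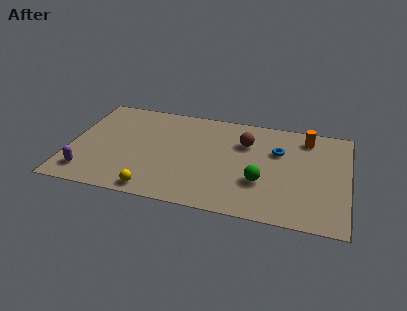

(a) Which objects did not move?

the brown sphere and the yellow sphere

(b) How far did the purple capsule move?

2.1

The purple capsule moved from about (2.7, 2.7) to (1.0, 1.4), a distance of √(1.7² + 1.3²) ≈ 2.1.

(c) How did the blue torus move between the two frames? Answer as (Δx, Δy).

(-2.4, 1.8)

The blue torus was at about (12.4, 3.3) and moved to about (10.0, 5.1).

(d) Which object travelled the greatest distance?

the blue torus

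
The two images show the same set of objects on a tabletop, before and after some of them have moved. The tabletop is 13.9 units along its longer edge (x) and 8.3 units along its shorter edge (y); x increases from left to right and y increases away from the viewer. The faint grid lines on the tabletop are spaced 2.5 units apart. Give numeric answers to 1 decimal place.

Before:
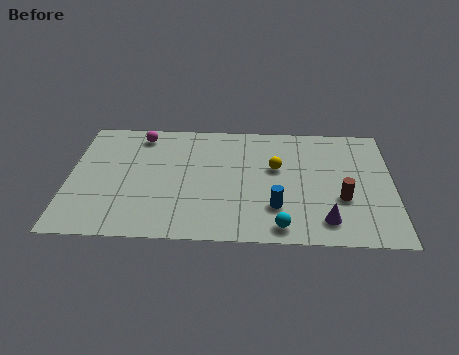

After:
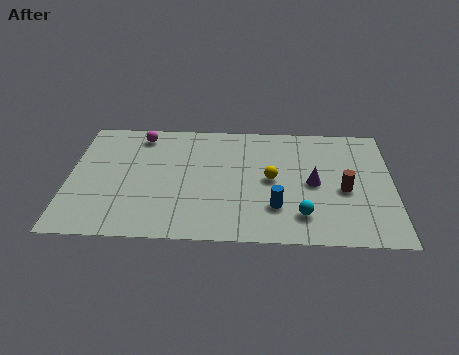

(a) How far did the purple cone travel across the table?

2.5

The purple cone was near (11.0, 1.5) before and (10.5, 4.0) after, so it travelled √(0.5² + 2.5²) ≈ 2.5 units.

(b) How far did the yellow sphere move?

0.8

The yellow sphere moved from about (8.9, 5.0) to (8.7, 4.2), a distance of √(0.2² + 0.8²) ≈ 0.8.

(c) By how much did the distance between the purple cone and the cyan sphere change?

+0.3

Before: roughly 2.0 units apart; after: 2.3. That's 0.3 units further apart.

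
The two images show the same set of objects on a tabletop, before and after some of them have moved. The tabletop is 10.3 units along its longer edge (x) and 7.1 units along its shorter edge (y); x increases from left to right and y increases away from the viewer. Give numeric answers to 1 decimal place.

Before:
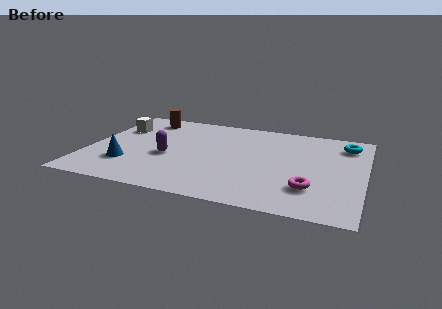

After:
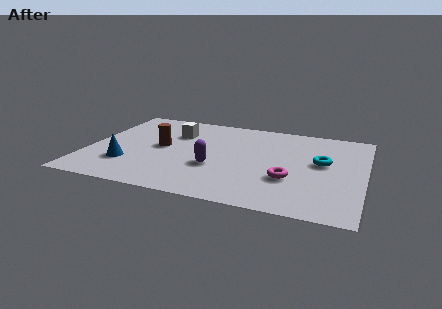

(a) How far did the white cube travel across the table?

2.2

The white cube moved from about (0.9, 4.9) to (3.1, 5.0), a distance of √(2.2² + 0.1²) ≈ 2.2.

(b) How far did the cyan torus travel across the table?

1.9

The cyan torus was near (9.5, 5.7) before and (8.7, 4.0) after, so it travelled √(0.8² + 1.7²) ≈ 1.9 units.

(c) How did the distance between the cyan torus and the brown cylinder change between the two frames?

-1.7

They were about 7.7 units apart before and 6.0 after — 1.7 units closer together.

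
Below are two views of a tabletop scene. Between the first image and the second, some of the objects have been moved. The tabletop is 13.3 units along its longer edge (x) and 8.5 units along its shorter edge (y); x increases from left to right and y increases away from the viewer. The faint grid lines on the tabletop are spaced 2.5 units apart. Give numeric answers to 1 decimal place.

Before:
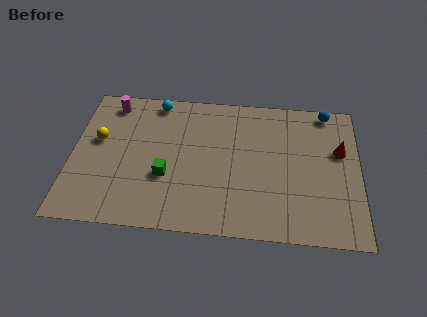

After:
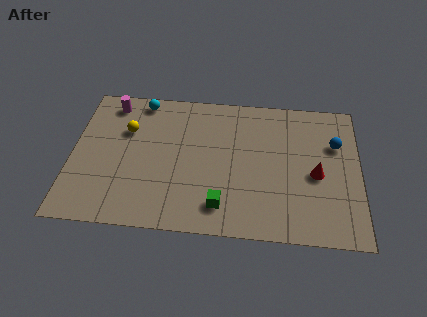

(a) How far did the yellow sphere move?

1.5

The yellow sphere moved from about (1.2, 5.0) to (2.5, 5.7), a distance of √(1.3² + 0.7²) ≈ 1.5.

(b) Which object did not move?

the magenta cylinder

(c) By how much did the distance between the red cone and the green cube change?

-3.5

They were about 8.3 units apart before and 4.8 after — 3.5 units closer together.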